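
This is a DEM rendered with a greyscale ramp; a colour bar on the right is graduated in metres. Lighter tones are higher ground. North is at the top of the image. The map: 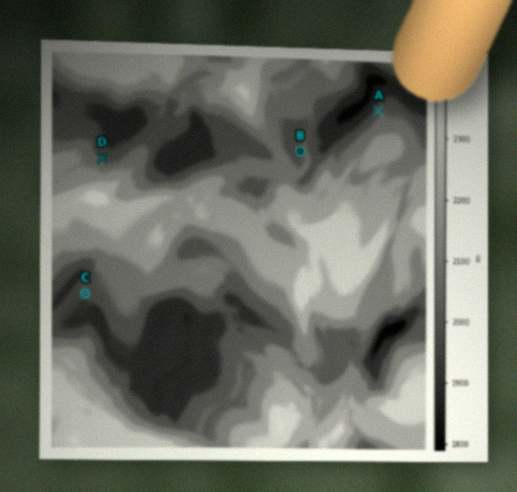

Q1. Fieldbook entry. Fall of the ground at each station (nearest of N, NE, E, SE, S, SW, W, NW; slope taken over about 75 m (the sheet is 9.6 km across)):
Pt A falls NW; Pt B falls W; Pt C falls SW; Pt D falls NE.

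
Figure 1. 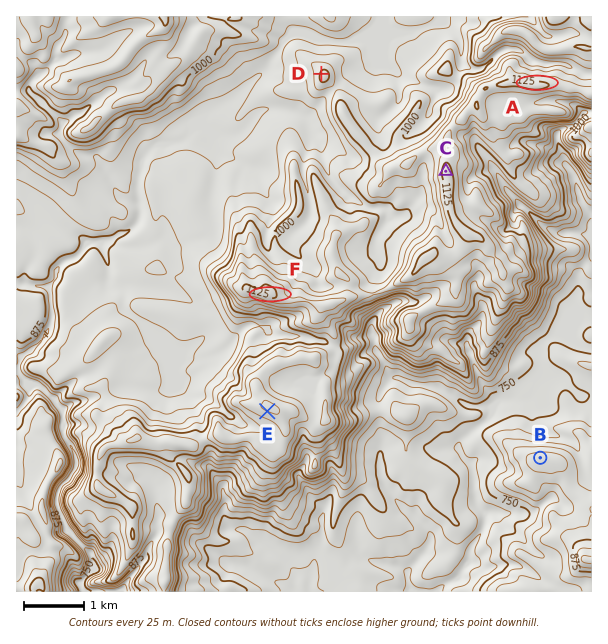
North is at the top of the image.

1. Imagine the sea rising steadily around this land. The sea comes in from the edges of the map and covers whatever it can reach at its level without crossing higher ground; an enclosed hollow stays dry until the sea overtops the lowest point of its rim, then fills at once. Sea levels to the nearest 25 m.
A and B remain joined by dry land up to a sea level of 750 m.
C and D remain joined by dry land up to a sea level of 975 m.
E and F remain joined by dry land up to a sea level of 1000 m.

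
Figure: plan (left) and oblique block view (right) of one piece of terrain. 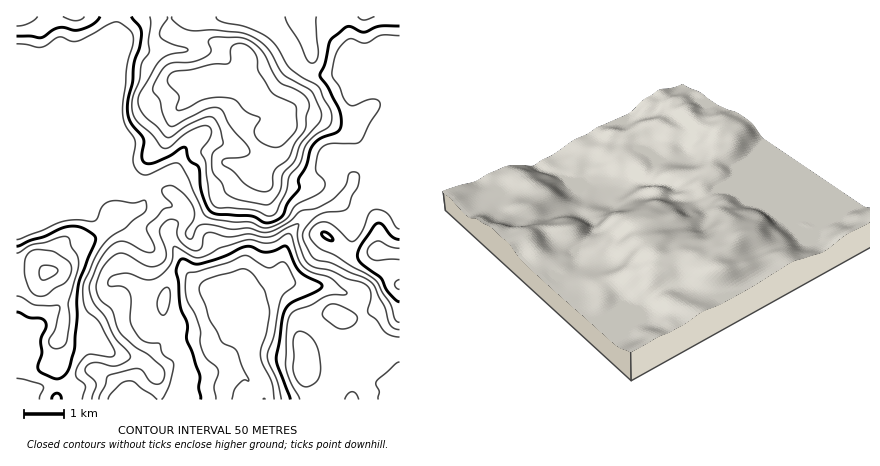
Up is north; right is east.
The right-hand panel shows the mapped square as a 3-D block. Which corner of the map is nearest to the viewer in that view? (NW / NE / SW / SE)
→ NE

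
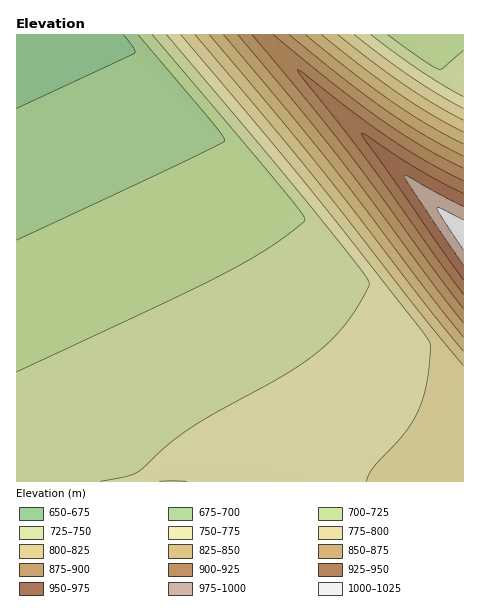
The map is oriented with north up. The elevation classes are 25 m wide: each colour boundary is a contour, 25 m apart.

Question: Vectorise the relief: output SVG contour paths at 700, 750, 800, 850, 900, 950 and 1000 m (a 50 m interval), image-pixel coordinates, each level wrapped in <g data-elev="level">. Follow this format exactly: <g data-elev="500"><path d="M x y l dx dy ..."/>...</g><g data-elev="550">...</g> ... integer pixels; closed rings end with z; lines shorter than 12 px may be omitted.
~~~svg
<g data-elev="700"><path d="M138 35l77 91 9 11 0 4-59 30-148 69"/></g><g data-elev="750"><path d="M159 481l28 0"/><path d="M463 97l-43-26-49-36"/><path d="M166 35l143 170 52 64 7 11 1 4-11 21-14 20-15 18-20 15-29 19-89 51-22 16-32 29-11 3-26 5"/></g><g data-elev="800"><path d="M463 120l-28-15-29-19-68-51"/><path d="M195 35l113 135 113 143 42 53"/></g><g data-elev="850"><path d="M463 144l-35-19-35-22-38-29-50-39"/><path d="M223 35l105 126 135 176"/></g><g data-elev="900"><path d="M463 168l-40-21-41-27-46-34-63-51"/><path d="M252 35l95 116 116 158"/></g><g data-elev="950"><path d="M463 193l-42-22-56-36-4-1 102 146"/></g><g data-elev="1000"><path d="M463 220l-23-12-2-1-1 1 26 42"/></g>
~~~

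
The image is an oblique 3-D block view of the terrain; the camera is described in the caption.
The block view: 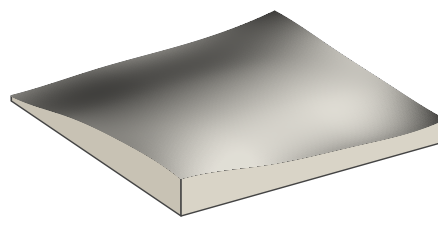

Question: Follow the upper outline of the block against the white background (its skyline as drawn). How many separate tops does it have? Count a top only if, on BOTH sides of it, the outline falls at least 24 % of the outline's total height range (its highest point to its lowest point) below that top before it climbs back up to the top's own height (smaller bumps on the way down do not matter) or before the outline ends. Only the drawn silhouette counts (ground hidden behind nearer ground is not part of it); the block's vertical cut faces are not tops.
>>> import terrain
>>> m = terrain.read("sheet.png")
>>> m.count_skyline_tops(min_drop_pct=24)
1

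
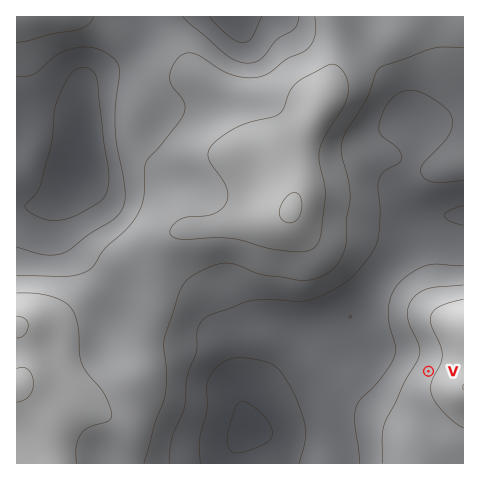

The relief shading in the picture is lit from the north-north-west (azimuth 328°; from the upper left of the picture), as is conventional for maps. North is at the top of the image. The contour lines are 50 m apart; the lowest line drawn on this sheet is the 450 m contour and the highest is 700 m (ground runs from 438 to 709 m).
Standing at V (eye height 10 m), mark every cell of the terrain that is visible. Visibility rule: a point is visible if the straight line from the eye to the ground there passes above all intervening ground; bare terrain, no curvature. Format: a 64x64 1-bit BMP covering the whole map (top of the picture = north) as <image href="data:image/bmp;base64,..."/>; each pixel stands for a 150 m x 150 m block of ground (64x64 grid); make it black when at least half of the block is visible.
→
<image width="64" height="64" href="data:image/bmp;base64,Qk0+AgAAAAAAAD4AAAAoAAAAQAAAAEAAAAABAAEAAAAAAAACAAATCwAAEwsAAAIAAAAAAAAA////AAAAAAAHwP//+BwAwAfA///wHADAB8D//4AeAcAHwP//AB4BwAfB//8AHgOAD/f//wAPB4AP////AA//gD////8AD/+Af////4AP/4D/////gB//gP/////AH//A//3//8E///x/8P//4////n/g///////+f+D///////5/8P///////3/w////////f/h//////////D/////////4P//////8//gf//////B/+B/////4AD/4H/////AAH/gf////8AAH8B/////wAAAwH////+AAAAAf////8AAAAD/////wAAAA//////AAAAAf////8AAAAA/////wAAAAB/////AAAAAB////8AAAAAB/H//wAAAAAAAD//AAAAAAAAH/8AAAAAAAAP/wAAAAAAAA//AAAAAAAAB/8AAAAAAAAH/wAAAAAAAAP/AAAAAAAAA/8AAAAAAAAD/wAAAAAAAAf/AAAAAAAAB/8AAAAAAAAH/wAAAAAAAAf/AAAAAAAAB/8AAAAAAAAD/wAAAAAAAAP/AAAAAAAAAf8AAAAAAAAA/wAAAAAAAAB/gAAAAAAAAD+AAAAAAAAAH4AAAAAAAAAHwAAAAAAAAAPAAAAAAAAAA+AAAAAAAAAD4AAAAAAAAAPwAAAAAAAAA/AAAAAAAAAGcAAAAAAAAA44AAAAAAAADBgA=="/>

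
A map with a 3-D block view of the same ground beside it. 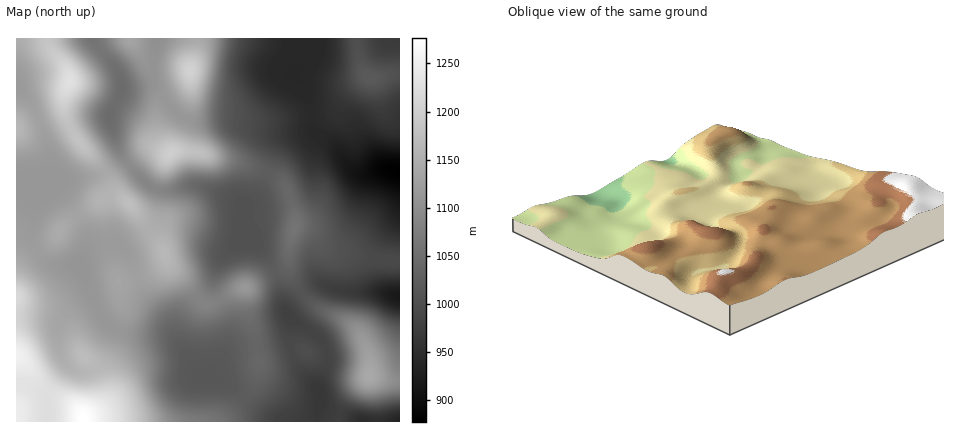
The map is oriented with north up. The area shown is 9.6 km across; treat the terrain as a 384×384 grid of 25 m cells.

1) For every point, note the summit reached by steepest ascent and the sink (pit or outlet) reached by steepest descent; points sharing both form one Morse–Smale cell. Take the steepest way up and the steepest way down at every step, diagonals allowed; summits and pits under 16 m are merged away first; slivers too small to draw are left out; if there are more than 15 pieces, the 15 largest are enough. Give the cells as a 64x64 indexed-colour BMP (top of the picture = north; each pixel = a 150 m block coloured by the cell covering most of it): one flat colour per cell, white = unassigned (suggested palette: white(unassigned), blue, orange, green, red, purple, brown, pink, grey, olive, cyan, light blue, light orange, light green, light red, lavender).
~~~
<image width="64" height="64" href="data:image/bmp;base64,Qk12CAAAAAAAAHYAAAAoAAAAQAAAAEAAAAABAAQAAAAAAAAIAAATCwAAEwsAABAAAAAAAAAA////ALR3HwAOf/8ALKAsACgn1gC9Z5QAS1aMAMJ34wB/f38AIr28AM++FwDox64AeLv/AIrfmACWmP8A1bDFAN3d0RERERERERERERERERERiIiIiIiIiIiIiIiZmZmZ3d3RERERERERERERERERERERiIiIiIiIiIiImZmZmZnd3dEREREREREREREREREREREYiIiIiIiIiZmZmZmZmd3d0RERERERERERERERERERERGIiIiIiIiJmZmZmZmZ3d3RERERERERERERERERERERERiIiIiIiImZmZmZmZnd3d0RERERERERERERERERERERGIiIiIiIiZmZmZmZmd3d3RERERERERERERERERERERERiIiIiIiJmZmZmZmZ3d3d0RERERERERERERERERERERGIiIiIiImZmZmZzMzd3d3dEREREREREREREREREREREYiIiIiIiZmZmZzMzN3d3d0RERERERERERERERERERERiIiIiIiImZmZnMzM3d3d3RERERERERERERERERERERGIiIiIiIiZmZmczMzd3d3REREREREREREREREREREREYiIiIiIiJmZmZzMzN3d3dEREREREREREREREREREAARiIiIiIiImZmZzMzM3d3d0REREREREREREREREREQAAAACIiIiImZmZnMzMzd3d3RERERERERERESYRERERAAAAAACIiImZmZnMzMzN3d3dEREREREiIiIiJhEREREQAAAAAAiImZmZmczMzM3d3d0RERERIiIiIiJmERERERAAAAAACJmZmZmczMzMwRERERERERIiIiIiImZhERERAAAAAAAJmZmZnMzMzMzBEREREREREiIiIiImZmYREREAAAAAAJmZmZzMzMzMzMEREREREREiIiIiImZmZhEREAAAAAAACZmczMzMzMzMwRERERERESIiIiImZmZmYQAAAAAAAAAAmczMzMzMzMzBERERERESIiIiImZmZmZnAAAAAAAAAAAMzMzMzMzMwAERERERERIiIiIiZmZmZndwAAAAAAAAAO7Mzu7u7u4AAREREREREiIiIiZmZmZnd3cAAAAAAAAO7u7u7u7u7gABEREREREiIiIiJmZmZnd3dwAAAAAAAA7u7u7u7u7uAAERERERESIiIiImZmZnd3d3AAAAAAAADu7u7u7u7uAAAREREiIiIiIiImZmZnd3d3dwAAAAAAAO7u7u7u7u4AABERIiIiIiIiIiZmZmd3d3d3AAAAAAAA7u7u7u7uREAAEREiIiIiIiIiZmZmZ3d3d3dwAAAAAADu7u7kREREQAAREiIiIiJmIiZmZmZ3d3d3d3dwAAAAAO7u5ERERERAABESIiIiImZmZmZmZ3d3d3d3d3cAAAAA7u5EREREREAAERIiIiIiZmZmZmZnd3d3d3d3dwAAAADu5ERERERERAAREiIiIiZmZmZmZnd3d3d3d3d3AAAAAAREREREREREQBESIiIiJmZmZmZnd3d3d3d3d3AAAAAABERERERERERAERIiIiJmZmZmZnd3d3d3d3d3cAAAAABEREREREREREQREiIiJmZmZmZmd3d3d3d3d3d3AAAAAERERERERERERBESIiImZmZmZmZmd3d3d3d3d3/wAAAAREREREREREREEREiImZmZmZmZmZ3d3d3d3d///8AAABEREREREREREQREQImZmZmZmZmZmd3d3d3f////wAABERERERERERERBEAAGZmZmZmZmZmv///////////8AAEREREREREREREAAAAIiJmZmAGZmu7///////////wAEREREREREREREQAAAAiIiIiYAZmu7v///////////9ERERERERERERERAAAACIiIiKqAGu7u//////////7u0RERERERERVVVVVAAAAIiIiKqqgALu7v///////u7u7tERERERERVVVVVUAAAAiIiKqqqAAC7u/////u7u7u7u0RERERERVVVVVVQAAAiIiIqqqoAAAAAu7u7u7u7u7u7tERERERFVVVVVVAAACIiIqqqqgAAAAu7u7u7u7u7u7u0RERERFVVVVVVUAAAIiIqqqqgAAAAC7u7u7u7u7u7u7u0RERVVVVVVVVQAAAiIqqqqqAAAAALu7u7u7u7u7u7uzMzNVVVVVVVVVAAAiIiqqqqoAAAALu7u7u7u7u7szMzMzNVVVVVVVVVUAACIiqqqqqgAAAAu7uzMzMzMzMzMzMzM1VVVVVVVVVQACIiKqqqqqAAAAALuzMzMzMzMzMzMzMzVVVVVVVVVVAAIiIqqqqqoAAAAAuzMzMzMzMzMzMzMzNVVVVVVVVVUAIiIiqqqqqqAAAAADMzMzMzMzMzMzMzM1VVVVVVVVVQAiIiKqqqqqoAAAAAADMzMzMzMzMzMzM1VVVVVVVVVVAiIiIqqqqqqqAAAAAAAzMzMzMzMzMzMzVVVVVVVVVVUiIiIiKqqqqqoAAAAAAAMzMzMzMzMzMzVVVVVVVVVVVSIiIiIqqqqqoAAAAAAAAzMzMzMzMzMzNVVVVVVVUAVVIiIiIiqqqqqgAAAAAAADMzMzMzMzMzM1VVVVVVUAAAAiIiIiqqqqqgAAAAMzMzMzMzMzMzMzMzVVVVVVVQAAACIiIiqqqqqgAAAAAzMzMzMzMzMzMzMzNVVVVVVQAAAAIiIiqqqqqgAAAAADMzMzMzMzMzMzMzMzVVVVVVAAAAAiIiKqqqqqAAAAAAMzMzMzMzMzMzMzMzNVVVVVUAAAACIiKqqqqqAAAAAAAzMzMzMzMzMzMzMzM1VVVVVQAAAA"/>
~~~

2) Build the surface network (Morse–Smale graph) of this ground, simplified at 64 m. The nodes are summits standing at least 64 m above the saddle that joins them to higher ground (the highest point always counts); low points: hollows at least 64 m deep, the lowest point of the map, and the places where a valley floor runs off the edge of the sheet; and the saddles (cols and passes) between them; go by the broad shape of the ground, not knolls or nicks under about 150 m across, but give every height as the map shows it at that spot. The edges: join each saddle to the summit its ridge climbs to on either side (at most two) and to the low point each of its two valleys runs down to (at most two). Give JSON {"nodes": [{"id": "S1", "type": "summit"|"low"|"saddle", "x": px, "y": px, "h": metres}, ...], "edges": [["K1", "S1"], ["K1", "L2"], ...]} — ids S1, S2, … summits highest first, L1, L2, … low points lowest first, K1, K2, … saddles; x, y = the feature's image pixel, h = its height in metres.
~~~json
{"nodes": [
{"id": "S1", "type": "summit", "x": 84, "y": 420, "h": 1277},
{"id": "S2", "type": "summit", "x": 70, "y": 82, "h": 1228},
{"id": "S3", "type": "summit", "x": 190, "y": 70, "h": 1205},
{"id": "S4", "type": "summit", "x": 170, "y": 152, "h": 1199},
{"id": "S5", "type": "summit", "x": 370, "y": 376, "h": 1142},
{"id": "S6", "type": "summit", "x": 368, "y": 78, "h": 1019},
{"id": "L1", "type": "low", "x": 398, "y": 172, "h": 877},
{"id": "L2", "type": "low", "x": 398, "y": 296, "h": 914},
{"id": "L3", "type": "low", "x": 400, "y": 422, "h": 933},
{"id": "K1", "type": "saddle", "x": 38, "y": 252, "h": 1123},
{"id": "K2", "type": "saddle", "x": 166, "y": 100, "h": 1114},
{"id": "K3", "type": "saddle", "x": 130, "y": 164, "h": 1096},
{"id": "K4", "type": "saddle", "x": 102, "y": 50, "h": 1061},
{"id": "K5", "type": "saddle", "x": 276, "y": 272, "h": 1023},
{"id": "K6", "type": "saddle", "x": 268, "y": 172, "h": 1023},
{"id": "K7", "type": "saddle", "x": 244, "y": 398, "h": 1021},
{"id": "K8", "type": "saddle", "x": 302, "y": 294, "h": 1009},
{"id": "K9", "type": "saddle", "x": 312, "y": 114, "h": 944}],
"edges": [["K1", "S1"], ["K1", "S2"], ["K1", "L1"], ["K2", "S3"], ["K2", "S4"], ["K2", "L1"], ["K3", "S2"], ["K3", "S4"], ["K3", "L1"], ["K4", "S2"], ["K4", "S3"], ["K4", "L1"], ["K5", "S1"], ["K5", "L1"], ["K5", "L3"], ["K6", "S1"], ["K6", "S4"], ["K6", "L1"], ["K7", "S1"], ["K7", "L1"], ["K7", "L3"], ["K8", "S1"], ["K8", "S5"], ["K8", "L2"], ["K8", "L3"], ["K9", "S4"], ["K9", "S6"], ["K9", "L1"]]}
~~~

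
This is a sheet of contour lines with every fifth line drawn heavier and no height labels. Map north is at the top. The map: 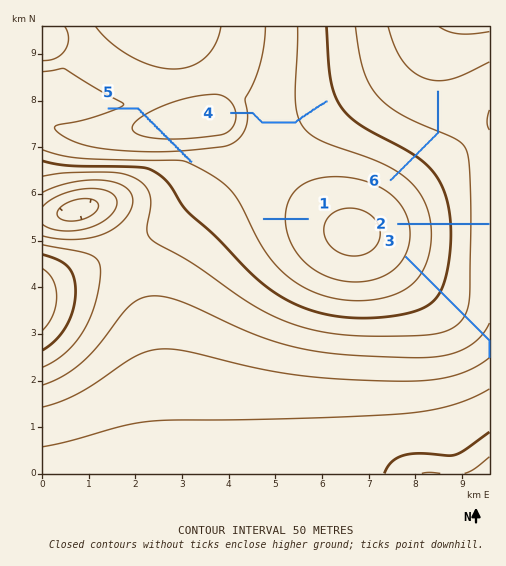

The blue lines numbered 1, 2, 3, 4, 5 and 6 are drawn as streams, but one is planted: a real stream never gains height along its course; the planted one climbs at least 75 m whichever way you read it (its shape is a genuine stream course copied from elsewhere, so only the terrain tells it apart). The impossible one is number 5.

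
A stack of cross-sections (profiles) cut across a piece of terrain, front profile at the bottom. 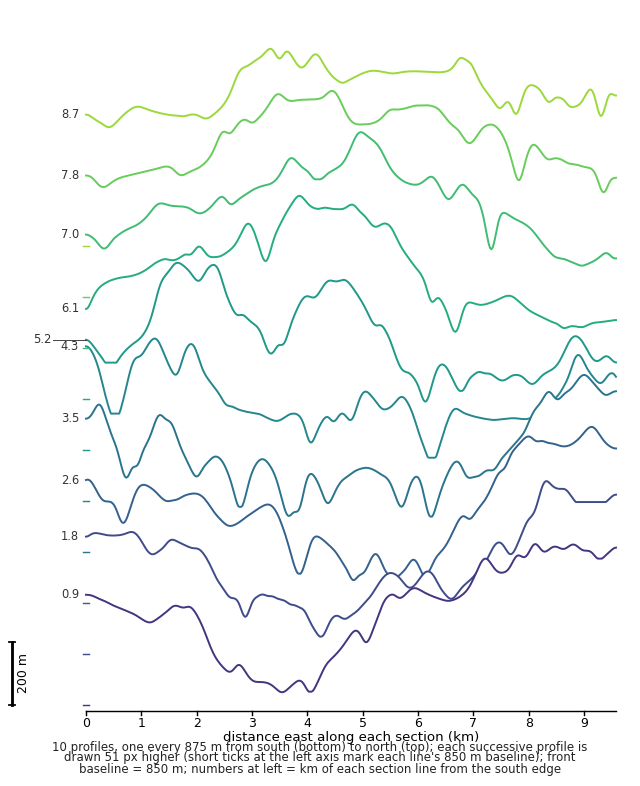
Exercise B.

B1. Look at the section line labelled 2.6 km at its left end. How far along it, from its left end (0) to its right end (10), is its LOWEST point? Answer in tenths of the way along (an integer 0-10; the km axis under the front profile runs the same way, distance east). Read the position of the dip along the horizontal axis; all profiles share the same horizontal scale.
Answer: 5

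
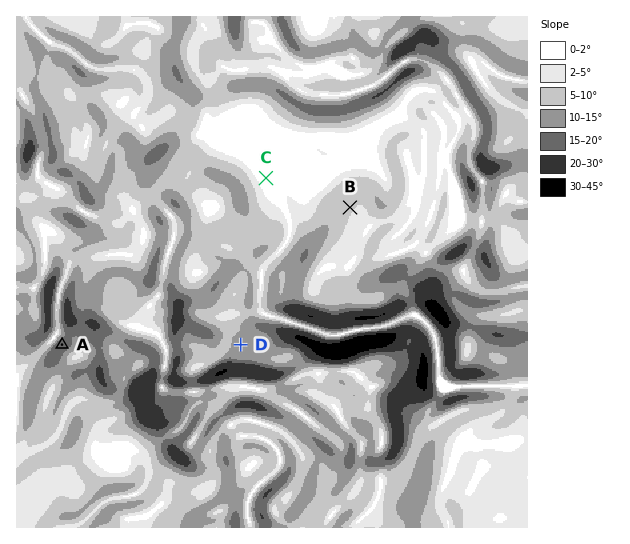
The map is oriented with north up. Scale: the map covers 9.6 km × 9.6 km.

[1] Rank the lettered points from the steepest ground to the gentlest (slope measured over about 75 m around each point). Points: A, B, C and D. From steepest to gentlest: A D B C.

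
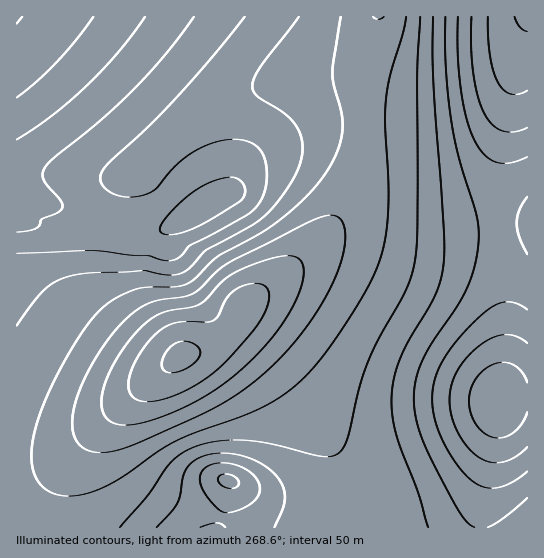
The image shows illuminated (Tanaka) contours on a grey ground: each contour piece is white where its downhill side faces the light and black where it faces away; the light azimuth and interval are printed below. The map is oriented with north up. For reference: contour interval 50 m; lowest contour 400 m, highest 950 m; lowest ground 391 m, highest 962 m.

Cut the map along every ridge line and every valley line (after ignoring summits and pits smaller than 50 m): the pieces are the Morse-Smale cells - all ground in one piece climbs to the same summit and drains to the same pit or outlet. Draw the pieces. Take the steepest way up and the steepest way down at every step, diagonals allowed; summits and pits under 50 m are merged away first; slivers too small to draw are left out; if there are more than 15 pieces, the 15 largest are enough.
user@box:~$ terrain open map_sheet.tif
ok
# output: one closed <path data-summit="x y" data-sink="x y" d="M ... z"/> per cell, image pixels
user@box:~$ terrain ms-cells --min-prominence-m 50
<path data-summit="182 355" data-sink="17 17" d="M377 16l-361 1 1 452 21-2 21-10 26-18 37-35 55-45 10-6 18-4 17-9 11-11 12-23 54-45 30-31 11-15 12-22 9-31 3-17 0-68z"/><path data-summit="182 355" data-sink="499 401" d="M527 224l-81 7-41 0-39-6-23 2-18 10-36 34-35 26-11 13-10 19 51 49 40 55 24 46 7 26 2 23 171-1z"/><path data-summit="182 355" data-sink="229 481" d="M234 329l-16 14-41 16-58 48-27 27-17 21-16 27-8 23-2 23 307-1-1-22-7-26-24-46-40-55z"/><path data-summit="182 355" data-sink="527 17" d="M527 16l-150 1-13 60 0 68-3 17-9 31-12 22-17 22 0 2 14-10 14-4 54 6 41 0 82-8z"/><path data-summit="182 355" data-sink="527 17" d="M97 428l-38 29-21 10-22 3 1 58 31-1 3-22 8-23 16-27z"/>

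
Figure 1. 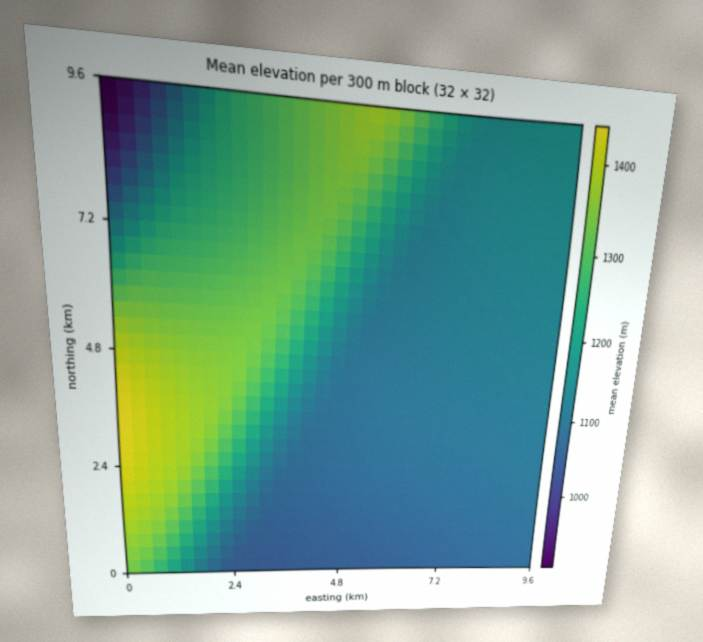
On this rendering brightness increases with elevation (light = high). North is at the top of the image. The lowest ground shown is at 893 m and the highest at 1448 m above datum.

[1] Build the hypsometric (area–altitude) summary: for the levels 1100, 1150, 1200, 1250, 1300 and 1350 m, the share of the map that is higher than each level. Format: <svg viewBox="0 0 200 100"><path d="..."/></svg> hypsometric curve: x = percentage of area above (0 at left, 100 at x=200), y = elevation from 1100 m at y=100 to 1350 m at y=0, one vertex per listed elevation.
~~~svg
<svg viewBox="0 0 200 100"><path d="M142 100l-48-20-19-20-11-20-17-20-27-20"/></svg>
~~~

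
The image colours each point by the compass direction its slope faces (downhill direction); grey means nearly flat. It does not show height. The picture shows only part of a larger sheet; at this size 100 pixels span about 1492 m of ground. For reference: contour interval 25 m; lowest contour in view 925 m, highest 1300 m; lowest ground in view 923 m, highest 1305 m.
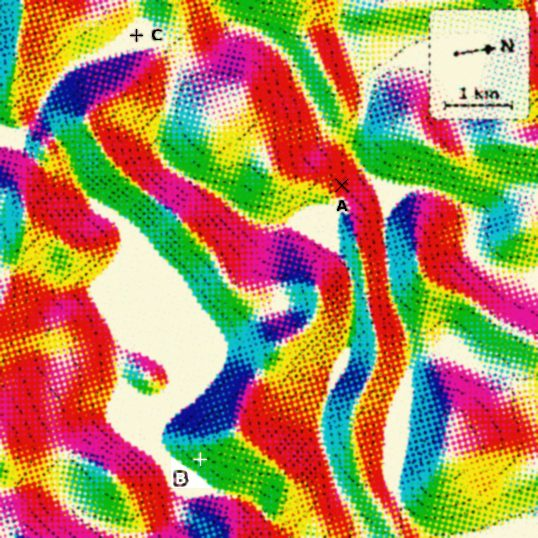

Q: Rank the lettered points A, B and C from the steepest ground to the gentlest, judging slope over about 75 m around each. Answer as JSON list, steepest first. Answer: ["B", "A", "C"]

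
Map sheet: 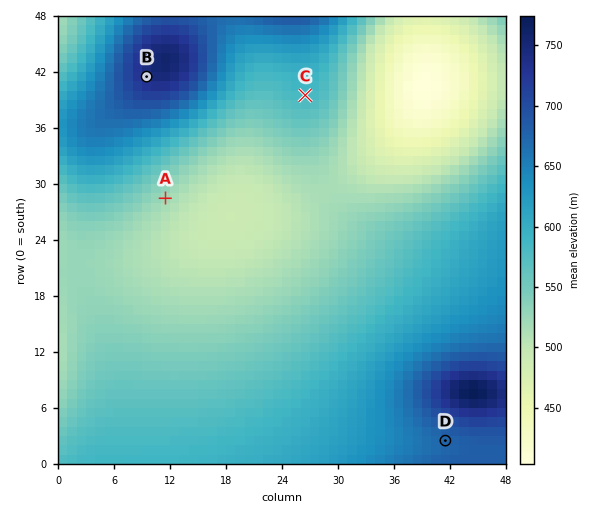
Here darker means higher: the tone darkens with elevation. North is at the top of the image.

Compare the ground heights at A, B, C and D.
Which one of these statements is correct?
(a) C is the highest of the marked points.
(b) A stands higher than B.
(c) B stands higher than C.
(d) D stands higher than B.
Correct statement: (c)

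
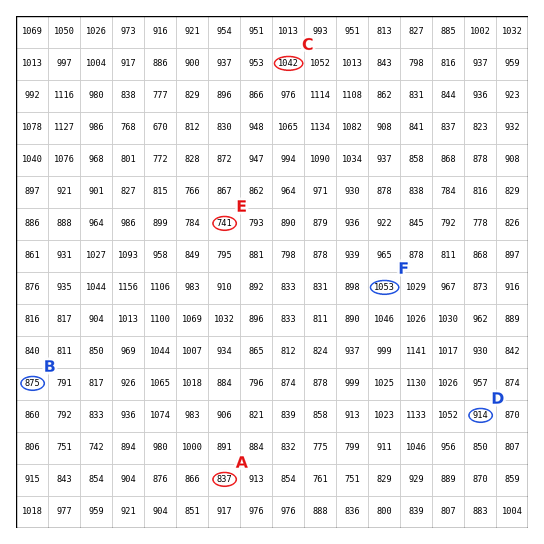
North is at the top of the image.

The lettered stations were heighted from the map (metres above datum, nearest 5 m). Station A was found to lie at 835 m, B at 875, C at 1040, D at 915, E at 740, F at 1055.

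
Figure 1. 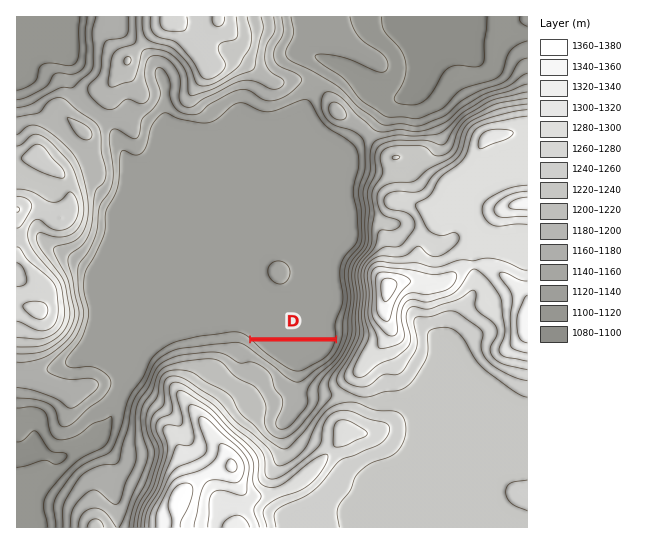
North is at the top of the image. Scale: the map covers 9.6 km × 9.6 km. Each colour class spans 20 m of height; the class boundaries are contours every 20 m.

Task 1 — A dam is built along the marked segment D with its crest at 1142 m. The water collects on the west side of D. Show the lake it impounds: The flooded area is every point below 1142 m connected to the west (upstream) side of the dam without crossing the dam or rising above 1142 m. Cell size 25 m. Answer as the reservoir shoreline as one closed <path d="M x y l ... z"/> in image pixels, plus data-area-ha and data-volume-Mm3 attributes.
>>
<path d="M334 341l-80 0-1 1 12 11 1 0 4 4 1 0 3 3 5 3 4 4 11 5 7 0 13-7 3-2 6-3 8-7 0-2 2-2 0-3 2-1-1-4z" data-area-ha="56" data-volume-Mm3="8.68"/>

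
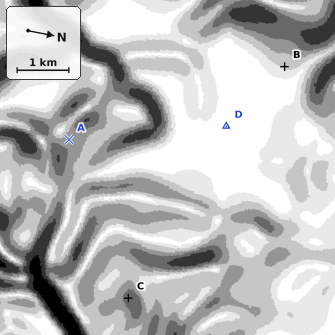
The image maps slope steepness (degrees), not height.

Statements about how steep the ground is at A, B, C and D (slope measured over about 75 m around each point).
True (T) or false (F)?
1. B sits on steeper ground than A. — F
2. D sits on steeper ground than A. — F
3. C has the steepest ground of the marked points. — T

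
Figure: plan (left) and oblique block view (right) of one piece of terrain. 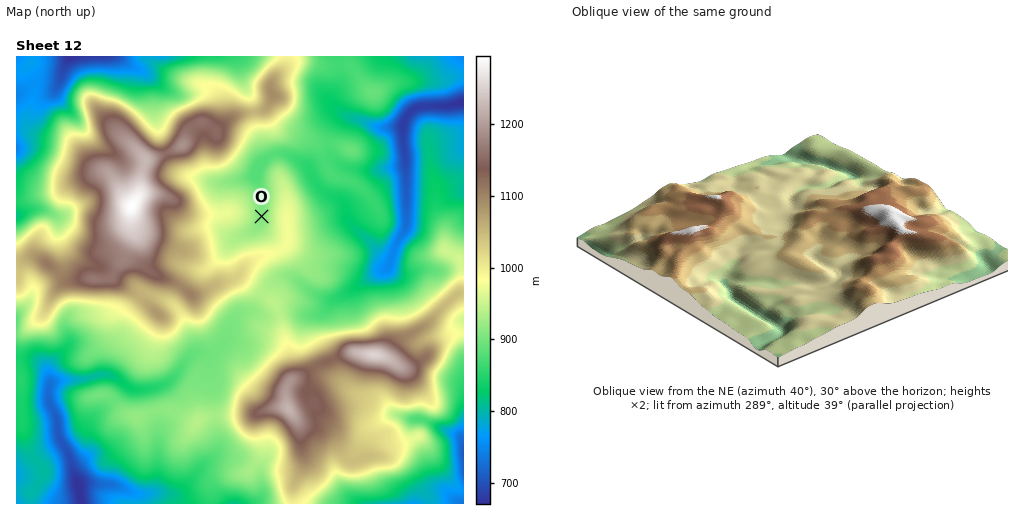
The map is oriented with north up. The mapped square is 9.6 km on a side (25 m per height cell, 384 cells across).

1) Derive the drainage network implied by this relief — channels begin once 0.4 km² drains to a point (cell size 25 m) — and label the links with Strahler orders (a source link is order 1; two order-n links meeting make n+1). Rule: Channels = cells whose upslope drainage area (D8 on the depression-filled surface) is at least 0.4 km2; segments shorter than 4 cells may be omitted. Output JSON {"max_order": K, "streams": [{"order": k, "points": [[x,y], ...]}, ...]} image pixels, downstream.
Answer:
{"max_order": 3, "streams": [{"order": 1, "points": [[333, 503], [358, 503]]}, {"order": 2, "points": [[358, 503], [414, 503]]}, {"order": 2, "points": [[152, 493], [148, 493], [147, 494], [136, 494], [126, 489], [112, 485], [80, 485], [80, 492]]}, {"order": 3, "points": [[80, 492], [81, 503]]}, {"order": 1, "points": [[430, 478], [454, 501], [460, 503], [463, 503]]}, {"order": 3, "points": [[75, 475], [75, 478], [77, 481], [77, 488], [80, 492]]}, {"order": 2, "points": [[197, 472], [176, 493], [152, 493]]}, {"order": 1, "points": [[335, 472], [335, 474], [341, 485], [358, 503]]}, {"order": 1, "points": [[81, 466], [75, 472], [75, 475]]}, {"order": 1, "points": [[217, 454], [197, 472]]}, {"order": 1, "points": [[269, 454], [264, 461], [262, 468], [262, 495], [253, 503], [234, 503]]}, {"order": 1, "points": [[216, 452], [197, 471], [197, 472]]}, {"order": 1, "points": [[159, 446], [159, 485], [152, 493]]}, {"order": 2, "points": [[462, 439], [463, 443], [463, 453]]}, {"order": 1, "points": [[374, 424], [388, 416], [400, 416]]}, {"order": 2, "points": [[400, 416], [407, 418], [417, 418], [418, 419], [426, 421], [441, 429], [444, 429], [459, 436], [462, 439]]}, {"order": 2, "points": [[396, 414], [400, 416]]}, {"order": 1, "points": [[389, 404], [391, 409], [396, 414]]}, {"order": 3, "points": [[49, 386], [49, 403], [56, 416], [59, 436], [62, 444], [69, 454], [73, 471], [75, 475]]}, {"order": 1, "points": [[215, 383], [211, 373], [210, 361], [203, 354], [193, 354]]}, {"order": 1, "points": [[334, 380], [337, 381], [350, 391], [364, 397], [379, 412], [392, 412], [396, 414]]}, {"order": 1, "points": [[463, 380], [463, 431], [462, 432], [462, 439]]}, {"order": 2, "points": [[49, 377], [49, 386]]}, {"order": 2, "points": [[102, 375], [97, 375], [92, 377], [82, 379], [81, 380], [56, 380], [49, 386]]}, {"order": 2, "points": [[108, 375], [102, 375]]}, {"order": 1, "points": [[47, 372], [49, 377]]}, {"order": 1, "points": [[111, 372], [108, 375]]}, {"order": 2, "points": [[49, 366], [49, 377]]}, {"order": 2, "points": [[185, 362], [176, 374], [167, 383], [150, 389], [132, 389], [118, 379], [108, 375]]}, {"order": 2, "points": [[193, 354], [185, 362]]}, {"order": 2, "points": [[216, 351], [213, 353], [194, 353], [193, 354]]}, {"order": 1, "points": [[244, 346], [238, 344], [224, 344], [217, 351], [216, 351]]}, {"order": 2, "points": [[68, 345], [68, 346], [49, 365], [49, 366]]}, {"order": 1, "points": [[71, 344], [49, 366]]}, {"order": 1, "points": [[424, 340], [428, 338], [444, 337], [446, 335], [460, 321], [463, 321], [463, 320]]}, {"order": 1, "points": [[71, 337], [70, 342], [68, 345]]}, {"order": 2, "points": [[232, 321], [229, 327], [225, 340], [216, 351]]}, {"order": 1, "points": [[305, 321], [311, 316], [315, 316], [321, 313], [336, 298]]}, {"order": 1, "points": [[67, 320], [68, 345]]}, {"order": 1, "points": [[244, 312], [242, 312], [232, 321]]}, {"order": 2, "points": [[336, 298], [363, 282]]}, {"order": 1, "points": [[32, 296], [29, 300], [17, 313], [17, 321]]}, {"order": 1, "points": [[141, 290], [147, 293], [159, 297], [171, 303], [181, 313], [185, 320], [187, 330], [192, 339], [192, 354], [185, 361], [185, 362]]}, {"order": 1, "points": [[400, 290], [399, 286], [390, 277], [389, 275], [389, 267]]}, {"order": 1, "points": [[357, 288], [363, 282]]}, {"order": 2, "points": [[363, 282], [370, 276], [377, 272], [385, 270], [389, 267]]}, {"order": 1, "points": [[285, 277], [292, 277], [294, 278], [311, 292], [318, 296], [325, 298], [336, 298]]}, {"order": 1, "points": [[433, 270], [417, 270], [413, 272], [396, 272], [390, 267], [390, 264]]}, {"order": 1, "points": [[178, 264], [185, 267], [195, 268], [196, 269], [207, 269], [239, 236]]}, {"order": 2, "points": [[390, 264], [392, 256]]}, {"order": 1, "points": [[89, 263], [84, 262], [81, 260], [61, 240], [60, 222], [54, 215]]}, {"order": 3, "points": [[392, 256], [397, 242], [402, 236], [406, 227], [406, 169], [405, 167]]}, {"order": 2, "points": [[239, 236], [251, 232], [260, 223], [262, 220], [262, 192], [258, 184], [258, 178], [263, 164]]}, {"order": 1, "points": [[181, 229], [218, 229], [227, 236], [239, 236]]}, {"order": 1, "points": [[75, 227], [66, 218], [59, 218], [55, 215]]}, {"order": 1, "points": [[337, 223], [350, 223]]}, {"order": 3, "points": [[350, 223], [385, 257], [391, 257], [392, 256]]}, {"order": 2, "points": [[54, 215], [47, 211], [42, 211], [41, 209], [31, 209], [25, 213], [17, 215]]}, {"order": 1, "points": [[80, 206], [76, 207], [73, 211], [64, 215], [55, 215]]}, {"order": 1, "points": [[463, 193], [463, 190]]}, {"order": 1, "points": [[223, 183], [228, 183], [229, 181]]}, {"order": 2, "points": [[215, 181], [229, 181]]}, {"order": 2, "points": [[229, 181], [252, 178], [253, 173], [263, 164]]}, {"order": 1, "points": [[189, 176], [196, 178], [206, 179], [210, 181], [215, 181]]}, {"order": 1, "points": [[206, 172], [215, 181]]}, {"order": 3, "points": [[309, 170], [315, 183], [318, 185], [327, 194], [339, 199], [346, 206], [347, 218], [350, 223]]}, {"order": 1, "points": [[356, 169], [404, 169], [405, 167]]}, {"order": 3, "points": [[405, 167], [405, 151], [403, 144], [403, 122]]}, {"order": 3, "points": [[263, 164], [270, 157]]}, {"order": 1, "points": [[17, 157], [17, 150]]}, {"order": 3, "points": [[270, 157], [274, 153], [285, 153], [293, 157], [302, 163], [309, 170]]}, {"order": 1, "points": [[112, 152], [98, 143], [78, 123], [74, 116], [57, 100], [56, 96], [56, 89]]}, {"order": 1, "points": [[262, 152], [262, 158], [270, 157]]}, {"order": 1, "points": [[40, 151], [18, 151], [17, 150]]}, {"order": 1, "points": [[463, 150], [463, 146]]}, {"order": 3, "points": [[403, 122], [411, 111], [420, 107], [425, 107], [426, 106], [451, 106], [452, 104], [463, 102]]}, {"order": 2, "points": [[342, 114], [353, 118], [356, 118], [363, 121], [375, 127], [402, 127], [402, 123], [403, 122]]}, {"order": 1, "points": [[328, 110], [336, 110], [342, 114]]}, {"order": 1, "points": [[329, 100], [342, 114]]}, {"order": 1, "points": [[176, 94], [166, 89], [157, 80], [141, 71]]}, {"order": 2, "points": [[56, 89], [61, 79], [64, 66], [68, 60], [68, 57], [67, 57]]}, {"order": 1, "points": [[155, 85], [141, 71]]}, {"order": 1, "points": [[243, 81], [243, 62], [237, 57], [159, 57]]}, {"order": 2, "points": [[141, 71], [131, 66], [122, 57], [103, 57]]}, {"order": 1, "points": [[386, 57], [419, 57]]}]}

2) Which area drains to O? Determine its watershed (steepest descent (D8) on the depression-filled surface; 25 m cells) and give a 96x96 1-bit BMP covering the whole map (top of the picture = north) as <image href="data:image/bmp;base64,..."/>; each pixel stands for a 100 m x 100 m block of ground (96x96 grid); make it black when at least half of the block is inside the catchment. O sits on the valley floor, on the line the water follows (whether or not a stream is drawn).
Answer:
<image width="96" height="96" href="data:image/bmp;base64,Qk2+BAAAAAAAAD4AAAAoAAAAYAAAAGAAAAABAAEAAAAAAIAEAAATCwAAEwsAAAIAAAAAAAAA////AAAAAAAAAAAAAAAAAAAAAAAAAAAAAAAAAAAAAAAAAAAAAAAAAAAAAAAAAAAAAAAAAAAAAAAAAAAAAAAAAAAAAAAAAAAAAAAAAAAAAAAAAAAAAAAAAAAAAAAAAAAAAAAAAAAAAAAAAAAAAAAAAAAAAAAAAAAAAAAAAAAAAAAAAAAAAAAAAAAAAAAAAAAAAAAAAAAAAAAAAAAAAAAAAAAAAAAAAAAAAAAAAAAAAAAAAAAAAAAAAAAAAAAAAAAAAAAAAAAAAAAAAAAAAAAAAAAAAAAAAAAAAAAAAAAAAAAAAAAAAAAAAAAAAAAAAAAAAAAAAAAAAAAAAAAAAAAAAAAAAAAAAAAAAAAAAAAAAAAAAAAAAAAAAAAAAAAAAAAAAAAAAAAAAAAAAAAAAAAAAAAAAAAAAAAAAAAAAAAAAAAAAAAAAAAAAAAAAAAAAAAAAAAAAAAAAAAAAAAAAAAAAAAAAAAAAAAAAAAAAAAAAAAAAAAAAAAAAAAAAAAAAAAAAAAAAAAAAAAAAAAAAAAAAAAAAAAAAAAAAAAAAAAAAAAAAAAAAAAAAAAAAAAAAAAAAAAAAAAAAAAAAAAAAAAAAAAAAAAAAAAAAAAAAAAAAAAAAAAAAAAAAAAAAAAAAAAAAAAAAAAAAAAAAAAAAAAAAAAAAAAAAAAAAAAAAAAAAAAAAAAAAAAAAAAAAAAAAAAAAAAAAAAAAAAAAAAAAAAAAAAAAAAAAAAABwAAAAAAAAAAAAAAH8AAAAAAAAAAAAAAP/AAAAAAAAAAAAAB//4AAAAAAAAAAAAH//8AAAAAAAAAAAAP//+AAAAAAAAAAAAf///AAAAAAAAAAAA////wAAAAAAAAAAA////8AAAAAAAAAAA/////gAAAAAAAAAA/////wAAAAAAAAAA/////wAAAAAAAAAA/////wAAAAAAAAAB/////wAAAAAAAAAB/////wAAAAAAAAAB/////wAAAAAAAAAB/////gAAAAAAAAAB/+AAAAAAAAAAAAAB/8AAAAAAAAAAAAAB/4AAAAAAAAAAAAAA/gAAAAAAAAAAAAAAAAAAAAAAAAAAAAAAAAAAAAAAAAAAAAAAAAAAAAAAAAAAAAAAAAAAAAAAAAAAAAAAAAAAAAAAAAAAAAAAAAAAAAAAAAAAAAAAAAAAAAAAAAAAAAAAAAAAAAAAAAAAAAAAAAAAAAAAAAAAAAAAAAAAAAAAAAAAAAAAAAAAAAAAAAAAAAAAAAAAAAAAAAAAAAAAAAAAAAAAAAAAAAAAAAAAAAAAAAAAAAAAAAAAAAAAAAAAAAAAAAAAAAAAAAAAAAAAAAAAAAAAAAAAAAAAAAAAAAAAAAAAAAAAAAAAAAAAAAAAAAAAAAAAAAAAAAAAAAAAAAAAAAAAAAAAAAAAAAAAAAAAAAAAAAAAAAAAAAAAAAAAAAAAAAAAAAAAAAAAAAAAAAAAAAAAAAAAAAAAAAAAAAAAAAAAAAAAAAAAAAAAAAAAAAAAAAAAAAAAAAAAAAAAAAAAAAAAAAAAAAAAAAAAAAAAAAAA="/>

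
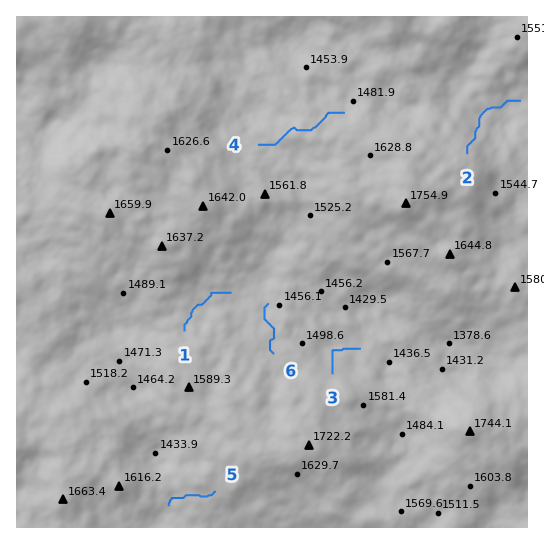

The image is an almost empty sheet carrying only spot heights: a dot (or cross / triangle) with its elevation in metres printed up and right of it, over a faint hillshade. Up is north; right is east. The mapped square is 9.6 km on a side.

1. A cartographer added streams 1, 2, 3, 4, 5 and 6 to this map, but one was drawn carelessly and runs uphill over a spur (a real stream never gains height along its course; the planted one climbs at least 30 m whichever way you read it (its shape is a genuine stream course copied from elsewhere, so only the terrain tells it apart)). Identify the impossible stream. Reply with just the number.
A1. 4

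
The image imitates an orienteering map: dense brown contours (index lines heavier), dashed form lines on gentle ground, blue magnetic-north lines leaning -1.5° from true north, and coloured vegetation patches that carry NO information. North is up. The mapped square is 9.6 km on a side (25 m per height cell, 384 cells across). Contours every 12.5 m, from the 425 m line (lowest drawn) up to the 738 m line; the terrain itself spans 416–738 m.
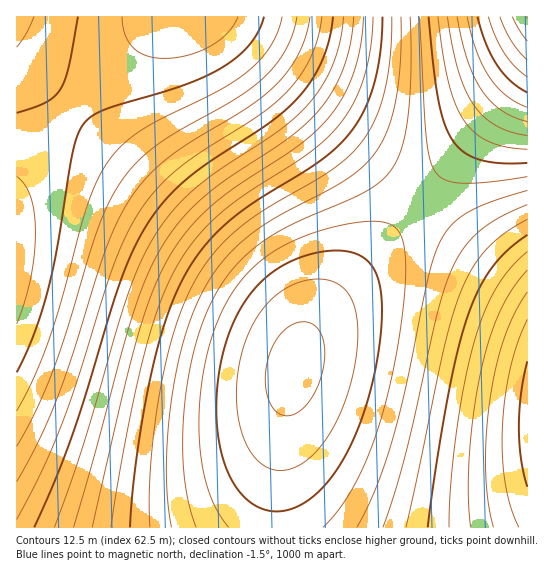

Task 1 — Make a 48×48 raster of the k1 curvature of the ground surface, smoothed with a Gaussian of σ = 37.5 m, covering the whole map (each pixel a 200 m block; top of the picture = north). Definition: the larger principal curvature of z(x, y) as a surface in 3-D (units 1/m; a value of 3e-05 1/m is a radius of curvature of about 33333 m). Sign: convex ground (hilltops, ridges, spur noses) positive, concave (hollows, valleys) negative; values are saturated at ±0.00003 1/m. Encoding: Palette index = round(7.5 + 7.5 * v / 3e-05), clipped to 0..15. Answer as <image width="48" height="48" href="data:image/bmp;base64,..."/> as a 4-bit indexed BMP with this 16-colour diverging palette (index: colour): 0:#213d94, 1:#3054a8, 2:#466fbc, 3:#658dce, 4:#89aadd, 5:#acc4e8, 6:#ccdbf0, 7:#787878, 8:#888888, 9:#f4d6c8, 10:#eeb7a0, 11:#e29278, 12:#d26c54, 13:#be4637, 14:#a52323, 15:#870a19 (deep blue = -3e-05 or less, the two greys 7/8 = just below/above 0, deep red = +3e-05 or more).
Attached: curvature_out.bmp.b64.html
<image width="48" height="48" href="data:image/bmp;base64,Qk32BAAAAAAAAHYAAAAoAAAAMAAAADAAAAABAAQAAAAAAIAEAAATCwAAEwsAABAAAAAAAAAAlD0hAKhUMAC8b0YAzo1lAN2qiQDoxKwA8NvMAHh4eACIiIgAyNb0AKC37gB4kuIAVGzSADdGvgAjI6UAGQqHAJmZqqq7u7u8zMzM3dzMu7u6qqqpmZmIiJmZmqqru7vMzMzN3d3My7u6qqqpmZmIiImZmqqru7vMzM3d3d3czLu7qqqpmZiIiIiZmaqru7zMzN3d3u3czLu7qqqpmZiIiIiJmaqqu7zMzN3d7u3dzMu7qqqZmZiIh4iImZqqu7zMzd3e7u7dzMu7qqqZmYiId4iImZqqu7vMzd3u7u7t3Mu7qqqZmYiId4iIiZmqq7vMzd3u7/7t3My7uqqZmIiHd3iIiJmqq7vMzd3u//7t3cy7uqqZmIiHd3eIiJmaqrvMzd7u///u3cy7uqmZmIh3d3d4iImaqrvMzd7u///u3czLuqmZiId3dnd3iImZqru8zd7v///+7dzLuqmZiId3Znd3eIiZmqu8zd7v///+7dzLuqmZiHd3Znd3eIiJmqu8zd7v///+7dzLu6qZiHd2Znd3d4iJmaq7zN7v////7t3Mu6qZiHdmZmd3d3iImaq7zN3v////7t3Mu6qZmId2ZWZ3d3iImZqrzN3v////7t3cy7qpmId2ZWZnd3iIiZqrvN3v////7u3czLuqmYh3ZmZnd3iIiZmqvM3u/////u7dzLu6qZiHZmZnd3iImZmqu83u/////u7d3Mu7qpiHdmZnd3iImZqqu83e/////+7t3cy7qpmId2Znd4iJmaqru8ze7/////7u3dzLuqmYh2Znd4iZmqq7u8zd7//////u7t3Mu6qZiGZneIiZqqu7vMzN7//////+7u3czLqpmGZ3eImaqru7zMzN3v///////u7d3Mu6mWd3iJmaqru7zMzM3u7//////+7t3cy7qWd4iJmqq7u7zMzMze7u//////7u3dzLund4iZqqq7u7u7u7zN3u7//////u7t3Mu3eImZqqu7u7u7u7vM3e7v/////+7u3cy3iImaqqu7u7u7u6u8zd7u///////u7dzHiJmaqru7u7u7qqq7zN3u7//////+7t3YiJmqqru7u7u6qpmrvM3e7v//////7u3YiZmqq7u7u7uqqZmau8zd7u///////+7oiZqqq7u7u6qqmYiZq7zN3u7///////7omZqqq7u7uqqpmIiJmrvN3e7////////omaqqq7u6qqqZiHd4mau83e7v///////5maqqqqqqqqmYh3Zniaq8zd7u///////5mqqqqqqqqZmId2ZneJqrzN3u7//////5mqqqqqqqmZiHdmVWeImqvM3e7v/////5mqqqqqqpmYh3ZlVVZ4iau8zd7v/////5qqqqqqmZmId2ZVRFZniZq7zN3u/////5qqqqqpmZiHdmVUREVmeJmrvM3e7////6qqqqmZmIh3ZlVEM0RWd4mau83e7v///6qqqZmZiId2ZVRDMzRFZ3iZq7zd7v///6qqmZmYiHdmVUQzIiNFVneJqrvN3u///6qpmZiId3ZlVEMyIiM0VWeImqu83e7//6qZmYiHd2ZVRDMiERIzRVZ4iaq8zd7v/6mZmIh3ZmVUQzIiERIjRFZniJqrzN3v/w=="/>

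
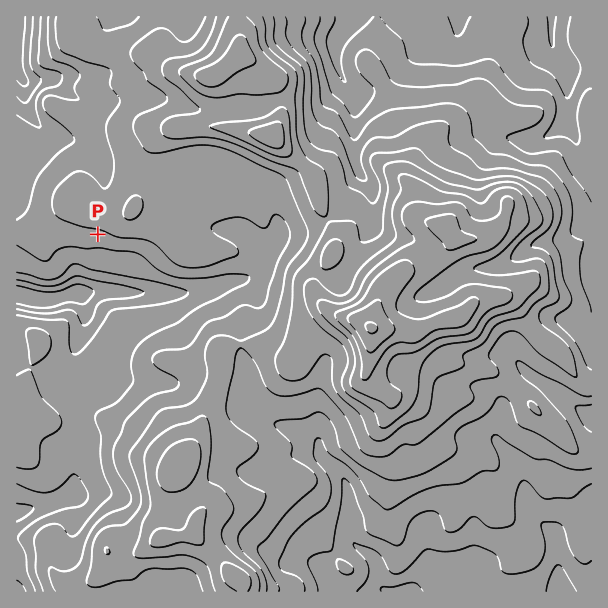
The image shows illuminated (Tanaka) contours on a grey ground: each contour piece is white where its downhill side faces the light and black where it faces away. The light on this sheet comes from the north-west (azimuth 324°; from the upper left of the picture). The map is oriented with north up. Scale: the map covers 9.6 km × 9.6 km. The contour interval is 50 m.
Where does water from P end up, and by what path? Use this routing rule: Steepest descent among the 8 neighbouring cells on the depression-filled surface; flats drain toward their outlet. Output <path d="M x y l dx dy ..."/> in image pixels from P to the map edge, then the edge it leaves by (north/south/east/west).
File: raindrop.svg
<path d="M98 234l0 53-5 4-6 0-6 5-16 0-2 1-12 2-1 1-11 0-1-1-8 0-1-2-12-3"/>
exit: west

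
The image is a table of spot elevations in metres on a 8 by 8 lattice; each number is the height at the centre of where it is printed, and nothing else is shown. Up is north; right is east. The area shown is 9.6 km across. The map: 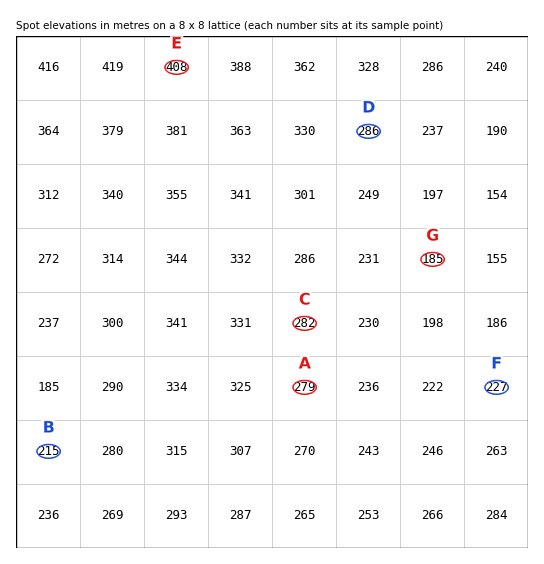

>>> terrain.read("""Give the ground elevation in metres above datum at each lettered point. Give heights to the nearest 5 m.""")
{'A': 280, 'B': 215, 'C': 280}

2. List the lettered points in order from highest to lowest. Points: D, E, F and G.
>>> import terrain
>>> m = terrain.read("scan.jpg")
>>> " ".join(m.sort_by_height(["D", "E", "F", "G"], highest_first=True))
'E D F G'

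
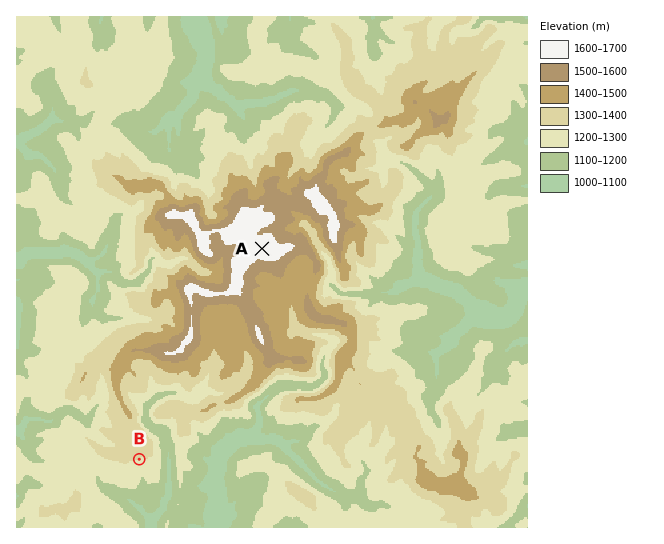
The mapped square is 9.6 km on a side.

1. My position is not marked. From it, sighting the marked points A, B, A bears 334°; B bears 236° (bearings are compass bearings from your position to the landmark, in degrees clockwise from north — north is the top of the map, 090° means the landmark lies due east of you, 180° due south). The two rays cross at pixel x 309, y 345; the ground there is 1450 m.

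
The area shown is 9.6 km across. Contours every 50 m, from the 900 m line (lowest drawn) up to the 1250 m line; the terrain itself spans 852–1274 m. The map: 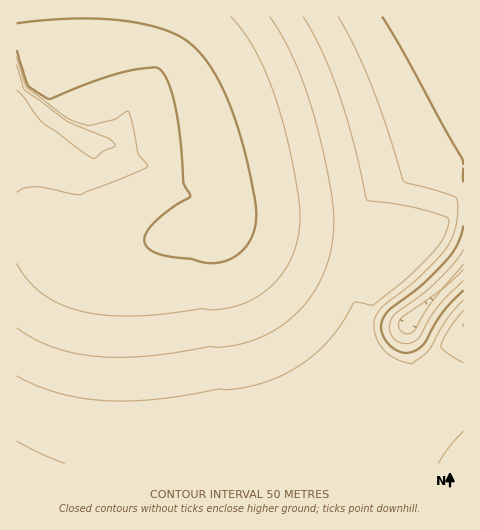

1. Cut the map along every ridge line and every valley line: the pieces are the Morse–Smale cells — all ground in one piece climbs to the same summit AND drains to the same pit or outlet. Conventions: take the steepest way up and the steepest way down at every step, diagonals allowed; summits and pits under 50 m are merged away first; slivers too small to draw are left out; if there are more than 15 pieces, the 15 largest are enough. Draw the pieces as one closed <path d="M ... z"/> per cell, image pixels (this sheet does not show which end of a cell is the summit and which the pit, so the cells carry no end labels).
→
<path d="M463 207l-9 0-19 29-36 34-69-11-70-23-39-15-12 6-19 3-53 15-31 4-32-2-33-13-24-3-1 232 310 1 26-25 64-70-3-4-4-14-1-26 8-11 48-47z"/><path d="M463 16l-375 0-3 24-7 9-6 3 38-6 38 0 21 6 14 12 14 26 12 39 11 78-2 14 112 38 69 11 36-34 19-29 10 0z"/><path d="M17 43l0 188 24 3 33 13 32 2 31-4 53-15 19-3 9-5 2-15-13-83-10-34-14-26-10-10-25-8-38 0-50 8-33 10-4-12z"/><path d="M417 370l-90 94 137-1 0-67-16-4-11-6z"/><path d="M463 268l-47 46-8 11 0 19 5 21 24 21 24 9 3 0z"/><path d="M87 16l-70 0-1 26 7 10 2 10 2 2 41-11 10-4 8-13z"/>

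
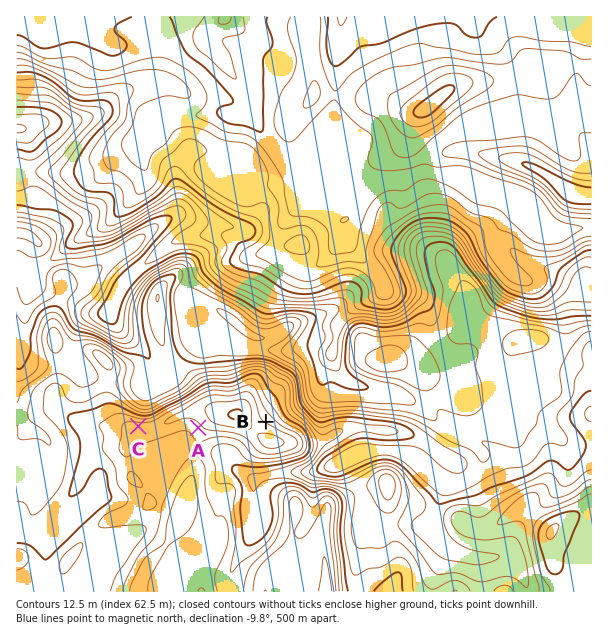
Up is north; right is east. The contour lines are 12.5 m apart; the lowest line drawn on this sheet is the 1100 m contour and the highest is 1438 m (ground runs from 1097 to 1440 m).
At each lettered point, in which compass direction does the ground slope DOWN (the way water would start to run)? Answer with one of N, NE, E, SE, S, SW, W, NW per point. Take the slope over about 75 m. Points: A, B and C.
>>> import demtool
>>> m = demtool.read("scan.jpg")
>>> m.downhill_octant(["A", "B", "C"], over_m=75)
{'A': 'SW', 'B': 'NE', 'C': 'N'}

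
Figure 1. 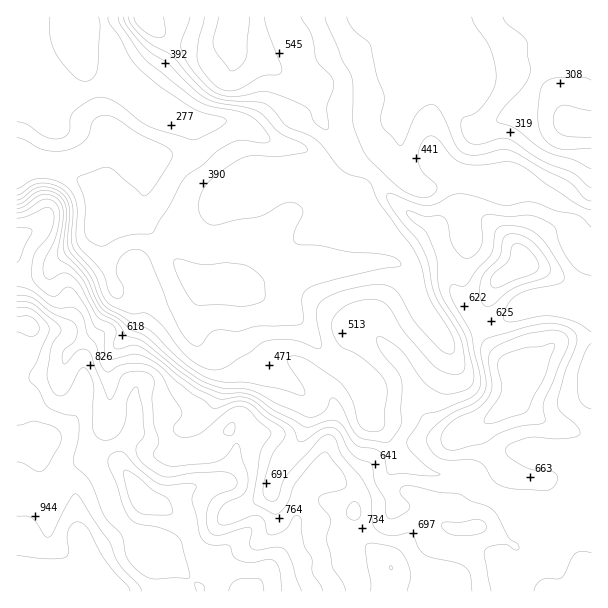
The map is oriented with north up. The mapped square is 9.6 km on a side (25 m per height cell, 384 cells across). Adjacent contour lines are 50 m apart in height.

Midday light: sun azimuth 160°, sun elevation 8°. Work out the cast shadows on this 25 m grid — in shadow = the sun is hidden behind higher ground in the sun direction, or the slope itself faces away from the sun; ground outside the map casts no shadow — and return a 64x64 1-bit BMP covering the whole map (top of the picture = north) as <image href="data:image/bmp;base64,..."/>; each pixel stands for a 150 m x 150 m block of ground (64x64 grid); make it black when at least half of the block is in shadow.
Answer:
<image width="64" height="64" href="data:image/bmp;base64,Qk0+AgAAAAAAAD4AAAAoAAAAQAAAAEAAAAABAAEAAAAAAAACAAATCwAAEwsAAAIAAAAAAAAA////AAAAAAAAAAAAAAAAAAANgMAAAAAAABgA4AAAAAAQAADwAAAAADgAAHgAQAAAEAAHfADgAAAAAAe8AeAAAIYAB8wA8AAABgAD/gDw8AAEAAH+AABwAAAAAD4AACAAAAHAHgAPwAAAB/wPAH/AAAAP/weAfAAAAA//B8IwAAAAP/4DxwAAAABx/APnwAAAAHD8Aff/AAAAYH4P9/+AABgADx/3L/AAHAAH/+YH+AAMAA//4Af8AA4QP//AB/gABhh//8AH+AAGP///oAfwAAY///+AB/AAAz///4AH7gABP///gA//gAA///8AD9/4AH///wAPn/7+f//+AA8P/v5///wYDgf8/P//vH8MA/j8//8Af4AA8P///gD/wDAB//z8AP/APAP/+PgAf4A+AA/48AAYAD4AB/xAAAAAP8AD/AAAAAA/wIP4AAAAAD/A48AAAAAAP9zxgAAAAA8///mAAAAAP7///AAAAAB////8AAQAAH4/D/gAHwAAeD4++AAfgABwf/zwAA/+AAD//P8AD/wAAP/4/wfP8AAAf+D+B8/gAAB/wPgPA4AAAH+AwewAAAAAPgHD4AAAAAAAAYDAAAAAAAAAgAAAAAAAAAAAAAAAAAAAAAAAAAAAAAAAAAAAAAAAAAAAAAAAAAAAAAAAAAAAAAAAAAAIAAAAAAAAAAAAAAAAAA=="/>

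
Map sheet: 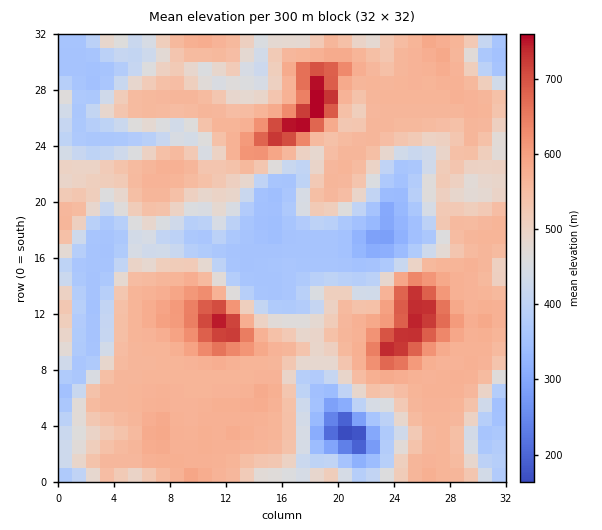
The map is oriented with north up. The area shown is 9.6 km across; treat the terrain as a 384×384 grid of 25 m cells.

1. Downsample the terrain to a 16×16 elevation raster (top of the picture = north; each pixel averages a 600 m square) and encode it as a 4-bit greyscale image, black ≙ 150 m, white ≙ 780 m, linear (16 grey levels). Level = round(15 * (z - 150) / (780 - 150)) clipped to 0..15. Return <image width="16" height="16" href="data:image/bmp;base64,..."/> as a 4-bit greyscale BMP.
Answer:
<image width="16" height="16" href="data:image/bmp;base64,Qk32AAAAAAAAAHYAAAAoAAAAEAAAABAAAAABAAQAAAAAAIAAAAATCwAAEwsAABAAAAAAAAAAAAAAABEREQAiIiIAMzMzAERERABVVVUAZmZmAHd3dwCIiIgAmZmZAKqqqgC7u7sAzMzMAN3d3QDu7u4A////AHmaqph3VpqWeaqqqoMUioV5qqqqhEaalVmqqqp1iqqoZqqrupisyqp2qr3JiavtqnWqvIVYmdyqZYmYVVVWmql1Z2VVVVRXqpZ4d2VnZFiamJqZhWmWWIh3iaiqiahomGVnea3ampmZZ5qqmc6aqqpVeJiIvaqqp1Z3qpiamaqV"/>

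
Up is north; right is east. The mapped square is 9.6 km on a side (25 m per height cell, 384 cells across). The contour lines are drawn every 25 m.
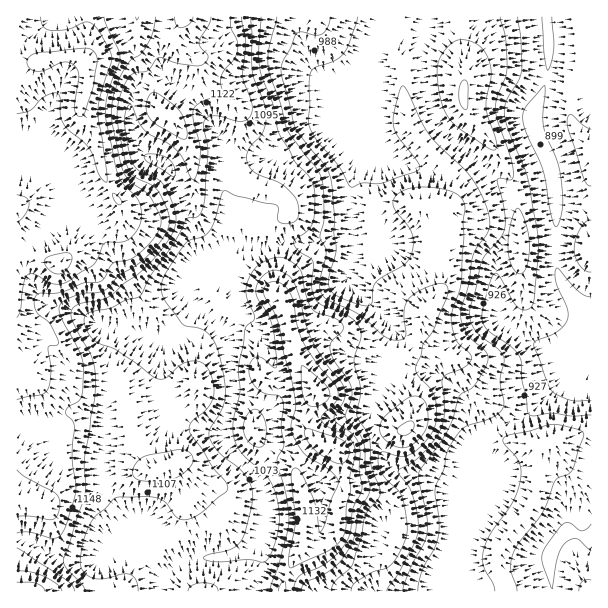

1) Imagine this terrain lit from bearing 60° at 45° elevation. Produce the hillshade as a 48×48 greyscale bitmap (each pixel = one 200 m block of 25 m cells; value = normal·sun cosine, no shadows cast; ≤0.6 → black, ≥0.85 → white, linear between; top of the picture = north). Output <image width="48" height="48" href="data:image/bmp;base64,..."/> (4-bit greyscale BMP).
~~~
<image width="48" height="48" href="data:image/bmp;base64,Qk32BAAAAAAAAHYAAAAoAAAAMAAAADAAAAABAAQAAAAAAIAEAAATCwAAEwsAABAAAAAAAAAAAAAAABEREQAiIiIAMzMzAERERABVVVUAZmZmAHd3dwCIiIgAmZmZAKqqqgC7u7sAzMzMAN3d3QDu7u4A////AJq83KiJl2Z4iIdEiWZ3dniYd2ZmaJh1VZq8y5d4h2Z4iHdUZ2Z3d3iZd2ZVaJhlVpqqqYd3d3d3d3djNWZ4h3iZh2ZVeIdmZ4h3mXdmZmZmZndjJGd5qGiZmHZVeId2d2VXmXdmZmZmZndkE3Z6uXeaqHZlZ4d3d0RHqXd2ZlZmZ4h0End7yXebuXZmVnh3ZlVoqYd2ZVVmZ4h0Aod7uXesuXZmZniHZnd5qodmVVVnd4lzA5dpqYm8uHZmZWeHZneIqpdURFZnd5liBZdYq7vMqHZmZVeHZniIq5ZUVWZ3iZhRF5VHzdupiHdmZVd2d4iImoZVZmeJqoUzR1Io3rdoiHdmZVZmd4h3moZWZ3ibuFNFVBFb/XNHiIdmVVZneHd3iYZWeIirljNmMSau/EJYmYdmVmZ4iHd3iZdWiHiZhSSGInrO2URpqpdmd3eIiHd3iZdniHd3djWGNHq8t1V5u5dneIiJmGZneJdnh3Znh1Z1MkebqGZpvJdniZmZiGZ3eZdnh2VXqVRFMDjNuHZ5u5d4mZmId2Z4iZd4h2VZuUJGMWvtuHZ5qXeImZmHd3eIiqiIiHZ6qEN3I63smHd4h2eJmZmHd3eHi7mJmHd5mEV0Fs25iHd3d3iqqql2Znh4vLmIh3d4h1ZiKcuYiId3eJrMupdmZoh5zah3dmd4h1ZQO7h4qpdmeazLqGZmd4ibyoZmZnd4dmYgW6mby4VWeby5dWZ3d6mal1VmZ4h2ZmQAjMvMuGVWebuoZWeHdqlmVEVmeZhmZ2IEve3LhVVmeauoVGiHZpYzVUd3iYdmd1Inzdy4VVZneKu4VHmXVHQkZmh2iIdmd2VYu7unVmZmd5u4RIqGQ1RXd4hmeIh3ZnZ4qquoZnZmZ5unRIqFMmZ3eIdWeJh2Z3d3mZqoZnZVZ4mXVZuFM3d3eHZXial2dmZmd4qoZnZFZ4mIdpuFRHd3d2VnibuHd2ZmZ5qoZmVFZ4iJh6uGVYh3d2VYm8t4h2ZmaKu4ZlRFZ4mZmKuGVYiHdlR6vNp4l2ZmeKy4ZlVXeImamKqGVIiHZkWszchpl2Zniby4d2Z4iZmZiKp1RHd3ZUje3KVZl2eIiby5d3d3d4mYaLl1Q3d2ZVrvyWJal3iIis24d3ZmZ5qGarllM2ZmVGv9lTFrp3d3nNyXdmZVaahUnKhkNGZmRHz7YxOMlmd5vcp2ZmVWmXQ3zJdTRWZkNJ7pMia8hVeL3Kh2dlVYlzJb24ZUZ1ZkNr7XImq5VFes24d3dlV5hCScynZEeGdkR73HNZqWVXnNyod3ZmV4YzaruXZVd3dlRqy3V5hmZ5vduYd2ZmZ4U0eaqHdVZ3ZlRpu4Z3ZWeKzcqHd2dmZ3U1eZmYdlZ2ZmVoqoZ2VWiKzbmHZnd2Z3VGeZqZhlZmZ3Z4u4d1VneK3Kh2Znd2Z3VWeZqqhlVneHd5y3d1Z4ib25h2Z4d2eHZWeJmqhlVoiHd6yWeGZ4iby5h1aIh2d3ZWeImqhlVoiHeKt1eGV4msyphleIh2Z3ZWeImphlVg=="/>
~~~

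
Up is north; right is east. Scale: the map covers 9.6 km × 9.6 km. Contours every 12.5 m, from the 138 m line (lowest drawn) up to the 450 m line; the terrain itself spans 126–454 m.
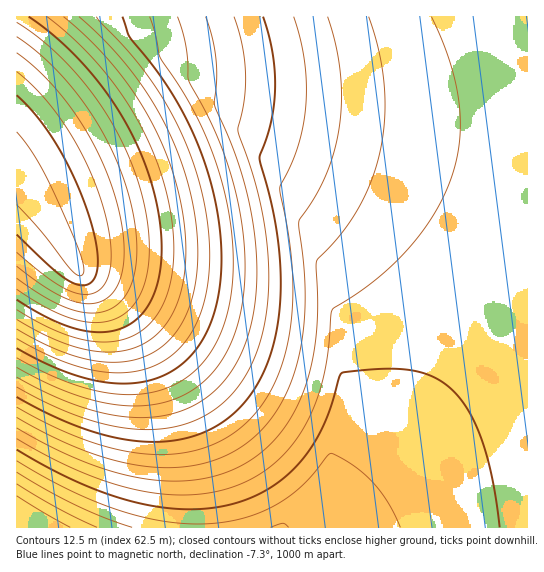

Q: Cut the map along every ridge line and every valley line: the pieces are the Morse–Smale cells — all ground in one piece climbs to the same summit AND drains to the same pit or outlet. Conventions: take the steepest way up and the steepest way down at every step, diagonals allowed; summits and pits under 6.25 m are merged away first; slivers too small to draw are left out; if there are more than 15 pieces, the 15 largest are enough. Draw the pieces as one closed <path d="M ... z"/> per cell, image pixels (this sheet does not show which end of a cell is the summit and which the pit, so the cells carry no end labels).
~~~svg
<path d="M225 105l-12 0-48 26-126 58-10 1 27 39 21 40 22 15 24 23 17 23 19 31 18 41 14 43 8 46 1 36 327 1 1-381-2-2-73-5-94-11-93-14z"/><path d="M527 16l-511 1 1 511 183-1-1-36-8-46-14-43-18-41-19-31-17-23-24-23-22-15-21-40-27-39 10-1 126-58 48-26 12 0 41 10 93 14 168 18z"/>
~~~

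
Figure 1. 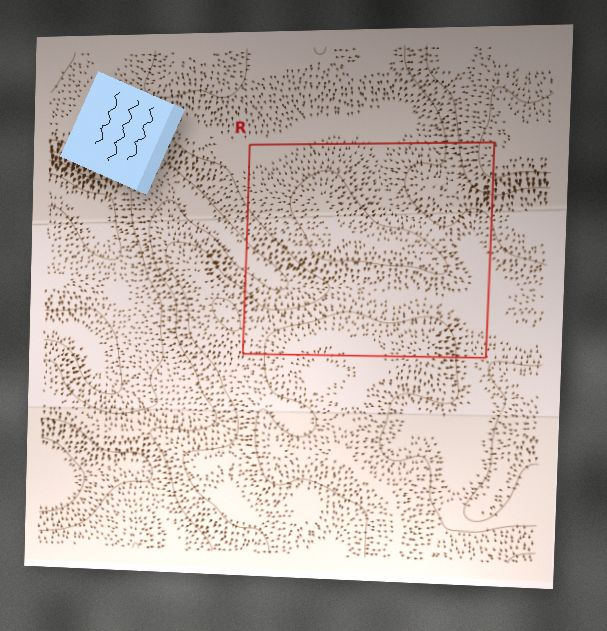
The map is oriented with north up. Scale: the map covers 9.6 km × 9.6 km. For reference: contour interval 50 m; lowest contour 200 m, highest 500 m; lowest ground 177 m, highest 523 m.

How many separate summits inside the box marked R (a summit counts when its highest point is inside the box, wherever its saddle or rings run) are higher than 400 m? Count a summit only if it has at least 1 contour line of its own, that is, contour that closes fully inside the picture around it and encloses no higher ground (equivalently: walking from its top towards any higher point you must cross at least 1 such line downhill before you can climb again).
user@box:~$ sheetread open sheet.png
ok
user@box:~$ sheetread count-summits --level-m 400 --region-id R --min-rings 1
1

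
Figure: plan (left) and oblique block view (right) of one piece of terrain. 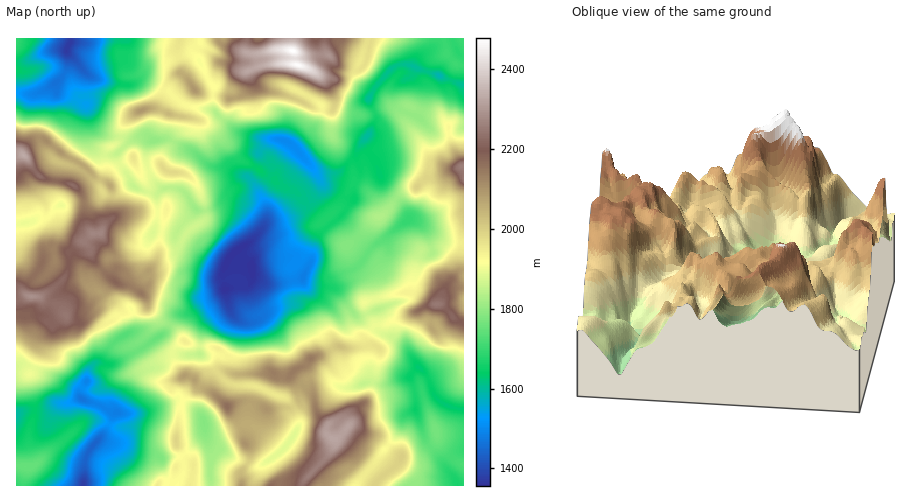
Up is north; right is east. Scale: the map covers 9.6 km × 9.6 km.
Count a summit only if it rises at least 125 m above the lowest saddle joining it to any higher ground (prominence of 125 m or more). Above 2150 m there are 5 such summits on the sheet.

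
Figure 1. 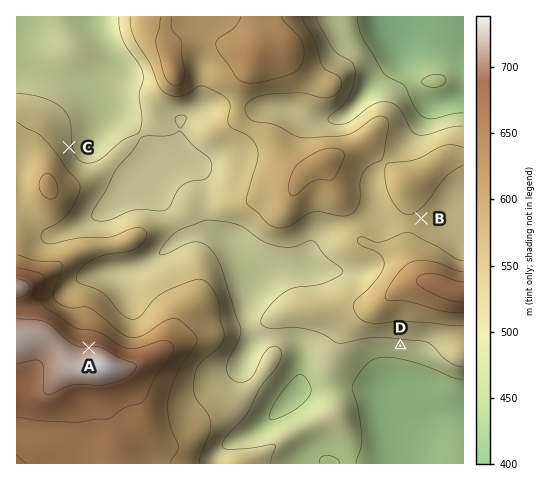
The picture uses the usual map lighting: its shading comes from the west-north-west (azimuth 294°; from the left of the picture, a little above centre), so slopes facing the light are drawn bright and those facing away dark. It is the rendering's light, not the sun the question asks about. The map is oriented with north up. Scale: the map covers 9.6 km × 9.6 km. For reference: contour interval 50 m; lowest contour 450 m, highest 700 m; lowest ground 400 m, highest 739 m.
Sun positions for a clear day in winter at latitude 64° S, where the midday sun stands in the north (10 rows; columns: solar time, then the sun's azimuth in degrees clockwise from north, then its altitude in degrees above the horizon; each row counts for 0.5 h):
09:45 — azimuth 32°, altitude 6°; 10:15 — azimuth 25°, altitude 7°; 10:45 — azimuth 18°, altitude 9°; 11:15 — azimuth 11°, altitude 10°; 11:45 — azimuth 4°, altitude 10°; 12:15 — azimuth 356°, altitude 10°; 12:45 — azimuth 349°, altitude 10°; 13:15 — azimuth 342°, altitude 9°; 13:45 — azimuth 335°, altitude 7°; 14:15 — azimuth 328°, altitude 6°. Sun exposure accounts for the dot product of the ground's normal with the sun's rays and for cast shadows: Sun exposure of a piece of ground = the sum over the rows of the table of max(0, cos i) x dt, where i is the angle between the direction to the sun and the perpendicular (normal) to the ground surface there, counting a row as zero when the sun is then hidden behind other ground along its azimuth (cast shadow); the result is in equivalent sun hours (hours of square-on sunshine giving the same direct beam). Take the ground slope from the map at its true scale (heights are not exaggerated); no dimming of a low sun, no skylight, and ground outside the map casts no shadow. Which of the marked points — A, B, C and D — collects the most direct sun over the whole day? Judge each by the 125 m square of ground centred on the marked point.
A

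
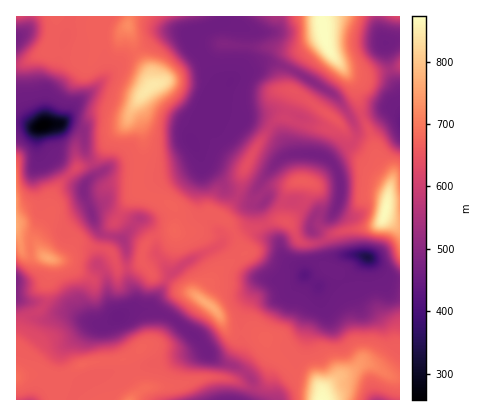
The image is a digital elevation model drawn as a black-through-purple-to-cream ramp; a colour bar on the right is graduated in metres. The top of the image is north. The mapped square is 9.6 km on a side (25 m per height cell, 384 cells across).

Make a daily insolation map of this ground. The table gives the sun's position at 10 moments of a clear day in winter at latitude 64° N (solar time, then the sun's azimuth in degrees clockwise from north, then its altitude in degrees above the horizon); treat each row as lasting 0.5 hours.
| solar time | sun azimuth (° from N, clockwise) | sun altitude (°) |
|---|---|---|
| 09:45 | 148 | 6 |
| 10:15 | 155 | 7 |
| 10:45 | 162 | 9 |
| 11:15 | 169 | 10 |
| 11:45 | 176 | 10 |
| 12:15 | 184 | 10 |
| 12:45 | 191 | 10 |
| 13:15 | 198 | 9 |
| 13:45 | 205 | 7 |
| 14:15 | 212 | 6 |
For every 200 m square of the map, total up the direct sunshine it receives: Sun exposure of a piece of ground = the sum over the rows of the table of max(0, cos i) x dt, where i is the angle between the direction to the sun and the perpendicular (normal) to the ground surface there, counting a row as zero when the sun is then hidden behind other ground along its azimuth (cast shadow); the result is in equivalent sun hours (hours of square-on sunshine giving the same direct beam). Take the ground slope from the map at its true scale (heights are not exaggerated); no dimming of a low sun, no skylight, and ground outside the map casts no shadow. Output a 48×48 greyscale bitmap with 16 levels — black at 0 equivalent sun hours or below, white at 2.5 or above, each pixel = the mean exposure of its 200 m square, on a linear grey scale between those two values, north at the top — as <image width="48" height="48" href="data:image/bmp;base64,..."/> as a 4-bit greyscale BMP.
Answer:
<image width="48" height="48" href="data:image/bmp;base64,Qk32BAAAAAAAAHYAAAAoAAAAMAAAADAAAAABAAQAAAAAAIAEAAATCwAAEwsAABAAAAAAAAAAAAAAABEREQAiIiIAMzMzAERERABVVVUAZmZmAHd3dwCIiIgAmZmZAKqqqgC7u7sAzMzMAN3d3QDu7u4A////AKuVREREREIleK3//cu7zLmIZUNDNXfOymZVREREREMjRVVozu//tmmqZDMiNGaId1VUREVERERDM0QzR5mEJHiXUyABRWd4hjREQ0VVVURERDIQAAAAOZd1QxAAEliXQzRDIRNFVVVVREEAAAAEmoZUQxAAACVTI0QyIQAAESNFVUQQAAB8qGVEQyEAAAIRJEMjMhAAAAE0VVQgAAapdlVEMhEAAQASNCIzRCAAAAABMxEAAFuFVVVEIQAAAREiIyMyIhAAAAAAAAABJ8tkREQzEAAAAAAAASIiEREAAAAAAAAn79tkRDIQAAAAAAAAARNWQzQxAAAAAAKP/cc0MxAAAAAAAAAAAAAldleJcyEAADnsvGEjIAAAAAAAAAAAABR3iIeLl4cyI426kwEzERAAABERAAAAAEaaqqqpmbqb/oVUEAJFMAAAEiIjIiEREUVVaKuXeZiszZIQASNEMQASIiMzMzMzM6t1VnhzSHiqdVIBEzRFdjMzMzRERDIjRuqKunVTR1RmQ1YwE0RGrsdERVREQxABXLiKdURnd0EkRGiFISNFaclUV2VEIAAEi3RBACRXdSE0VWZ5ljI0RGdn3//KqZmqmGQxEjRCEAIzVlVVZ3VEMhRounjP////6WQyM0QgATQxJFVVVVVUM1jNgwA3vv//+1UzREIAF5hBA0RERFZUM1nMdSIQEka/+DM0RDEAE0ZTRURERFVCEBNUNWMQARIlhSJERDERMje8t1VENEIQAAARFIZAA3UzVTNERDIjU0eIdVQyAQACIhATNHqTA2ZDRTITQyIkZlVVREMQAAADUzM2d3qVI0QyIyAAE0VDRVREREEAAAAldjRWiYdUNEQxEzAAAWqDEkRERDIAAAA3mFERIzESRlQxAkAAACnKUjREREMQAAAkaHIAAAABR1QxAUEAAAEmunVEVEMhABERNoUQAAACZ0MyEBEAABEEnKZVVEISIzIRFHdBAAAlhiMyEAAAABIUZmVVVEIjNDMQAWdlMRRplCMzEAAAAAEkVXh2ZUQ0REMxACd3irzadTIhAAAAAAFERXuodVVEREMyEASJq6mGZCQgASEAAAJWRFeYhmZEREQzISN5dURXUTQQEndCNVRGRDR4h3l0RERDM0RERWh0EWMQEmiqmYUjNCJqmZzYRERENGZmeIUgBYZCI1V4dndCIzJHrMrKVERERWeIdkEAKHeWRFVVaM7GMzIjatyZdURERDRVUgACmGeqdYiIq73sYzISNHlmVUREQxAAAABdymVoh93O/rh4lkMhEREjNFVVQxAAACnc61RFe63uuXVVZUMhAAABNFVVRDEAGNzPxUMRJiWHZVREVEQxAAAANFVVRENHy5v8QjEAAAA0VERERFVCAAABNFd3ZmZlZq2lMjEAABATRERERGZTEAASNEREMyIiJalkREMhIiEjRURERFZjEBEiMzIjMyIiNGZUVVZDRYVURVRERDVUREM0RERERWd2dVVEZ2d2ivymVVRERDI1aKmZh2VVaKqIdVREV3es7w=="/>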